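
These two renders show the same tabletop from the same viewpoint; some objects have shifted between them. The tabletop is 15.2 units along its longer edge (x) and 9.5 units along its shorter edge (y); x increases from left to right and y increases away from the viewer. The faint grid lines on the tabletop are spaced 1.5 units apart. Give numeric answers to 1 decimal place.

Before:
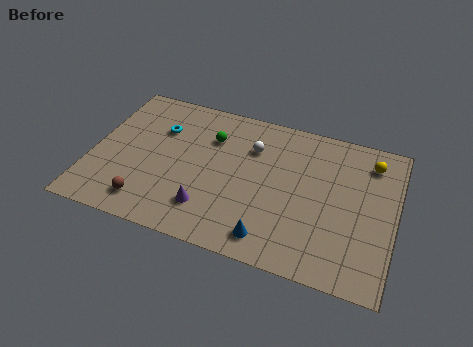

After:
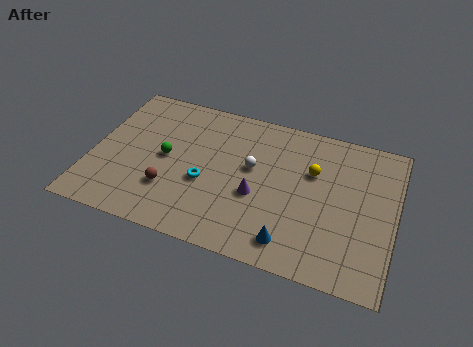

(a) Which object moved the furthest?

the cyan torus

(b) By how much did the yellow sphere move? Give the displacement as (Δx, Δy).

(-2.8, -1.5)

The yellow sphere started near (13.8, 7.7) and ended near (11.0, 6.2).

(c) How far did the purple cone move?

2.8

From (6.1, 2.2) to (8.4, 3.8), the purple cone covered √(2.3² + 1.6²) ≈ 2.8 units.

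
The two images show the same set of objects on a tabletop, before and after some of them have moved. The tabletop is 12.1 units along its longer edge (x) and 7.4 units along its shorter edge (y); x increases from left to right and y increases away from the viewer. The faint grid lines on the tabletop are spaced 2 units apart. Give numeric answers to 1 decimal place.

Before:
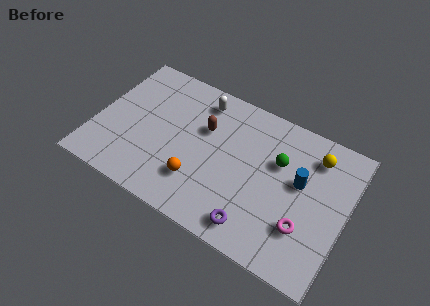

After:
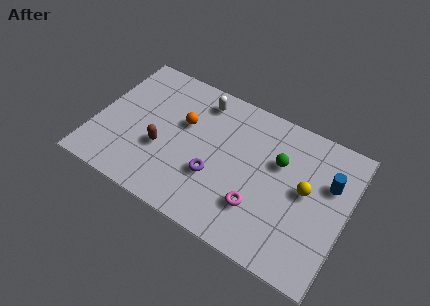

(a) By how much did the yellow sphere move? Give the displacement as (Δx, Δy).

(-0.2, -1.9)

The yellow sphere was at about (10.3, 5.9) and moved to about (10.1, 4.0).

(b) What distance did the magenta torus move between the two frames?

2.2

From (10.3, 2.2) to (8.1, 2.1), the magenta torus covered √(2.2² + 0.1²) ≈ 2.2 units.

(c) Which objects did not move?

the green sphere and the white capsule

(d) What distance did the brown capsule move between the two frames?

2.7

The brown capsule moved from about (5.1, 4.8) to (3.3, 2.8), a distance of √(1.8² + 2.0²) ≈ 2.7.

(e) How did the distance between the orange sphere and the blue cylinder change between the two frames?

+1.9

The distance was about 5.1 in the first image and 7.0 in the second, so they moved 1.9 units further apart.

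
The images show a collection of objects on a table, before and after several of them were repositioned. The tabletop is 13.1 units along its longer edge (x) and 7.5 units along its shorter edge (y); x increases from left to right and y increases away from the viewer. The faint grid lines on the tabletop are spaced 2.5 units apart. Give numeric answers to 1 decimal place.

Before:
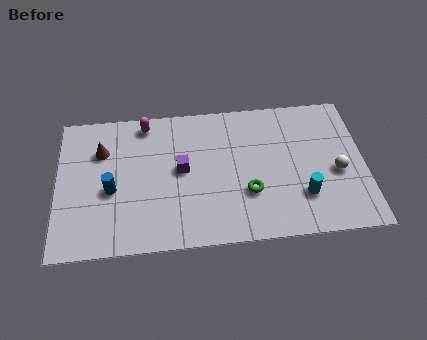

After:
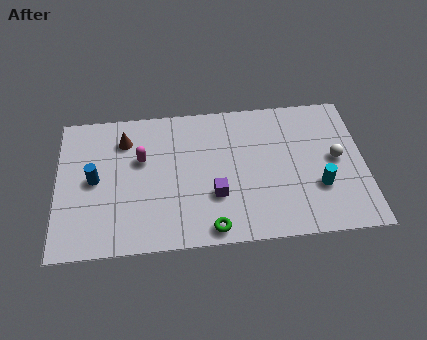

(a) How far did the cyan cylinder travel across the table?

0.8

The cyan cylinder moved from about (10.4, 2.1) to (11.1, 2.5), a distance of √(0.7² + 0.4²) ≈ 0.8.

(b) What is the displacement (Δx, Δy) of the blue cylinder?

(-0.7, 0.6)

From the two frames, the blue cylinder sits at roughly (2.3, 3.2) before and (1.6, 3.8) after.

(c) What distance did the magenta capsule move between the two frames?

1.9

The magenta capsule moved from about (3.8, 6.6) to (3.6, 4.7), a distance of √(0.2² + 1.9²) ≈ 1.9.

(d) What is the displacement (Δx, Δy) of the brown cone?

(1.0, 0.5)

From the two frames, the brown cone sits at roughly (1.9, 5.3) before and (2.9, 5.8) after.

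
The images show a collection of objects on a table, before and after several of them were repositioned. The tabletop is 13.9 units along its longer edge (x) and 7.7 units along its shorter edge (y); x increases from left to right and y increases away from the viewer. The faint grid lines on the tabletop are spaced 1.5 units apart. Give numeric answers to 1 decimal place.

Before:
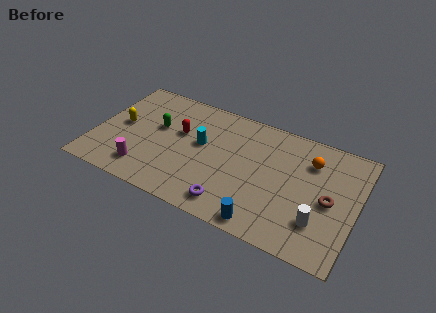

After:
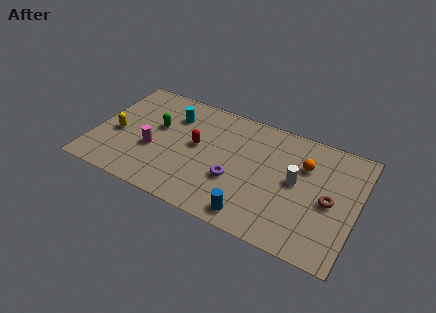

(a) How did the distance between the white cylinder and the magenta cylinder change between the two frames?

-1.6

The distance was about 9.2 in the first image and 7.6 in the second, so they moved 1.6 units closer together.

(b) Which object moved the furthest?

the white cylinder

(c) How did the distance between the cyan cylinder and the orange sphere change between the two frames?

+1.3

Before: roughly 5.8 units apart; after: 7.1. That's 1.3 units further apart.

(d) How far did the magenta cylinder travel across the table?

1.5

The magenta cylinder moved from about (2.9, 1.5) to (3.2, 3.0), a distance of √(0.3² + 1.5²) ≈ 1.5.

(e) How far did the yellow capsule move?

0.7

The yellow capsule moved from about (1.3, 4.0) to (1.2, 3.3), a distance of √(0.1² + 0.7²) ≈ 0.7.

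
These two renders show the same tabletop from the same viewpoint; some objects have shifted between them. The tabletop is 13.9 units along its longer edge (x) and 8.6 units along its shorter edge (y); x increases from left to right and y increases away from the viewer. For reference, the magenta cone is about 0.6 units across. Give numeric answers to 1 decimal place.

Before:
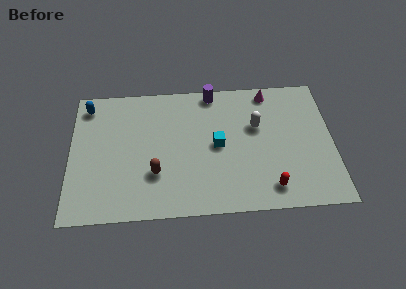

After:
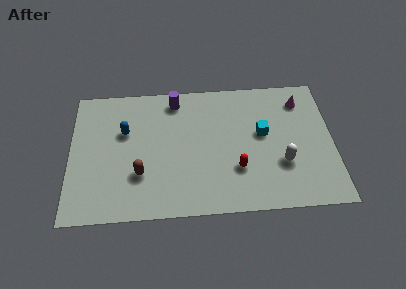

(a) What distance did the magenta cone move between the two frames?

1.8

The magenta cone was near (10.6, 7.6) before and (12.3, 6.9) after, so it travelled √(1.7² + 0.7²) ≈ 1.8 units.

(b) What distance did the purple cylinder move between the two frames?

2.0

The purple cylinder moved from about (7.6, 7.8) to (5.6, 7.4), a distance of √(2.0² + 0.4²) ≈ 2.0.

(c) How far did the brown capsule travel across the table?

0.8

The brown capsule was near (4.5, 2.7) before and (3.7, 2.7) after, so it travelled √(0.8² + 0.0²) ≈ 0.8 units.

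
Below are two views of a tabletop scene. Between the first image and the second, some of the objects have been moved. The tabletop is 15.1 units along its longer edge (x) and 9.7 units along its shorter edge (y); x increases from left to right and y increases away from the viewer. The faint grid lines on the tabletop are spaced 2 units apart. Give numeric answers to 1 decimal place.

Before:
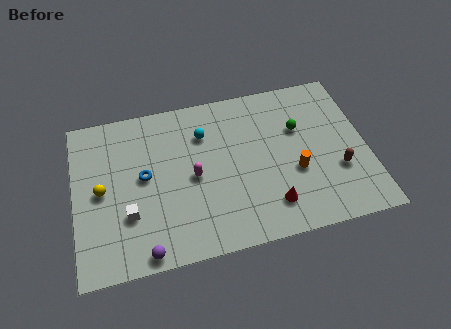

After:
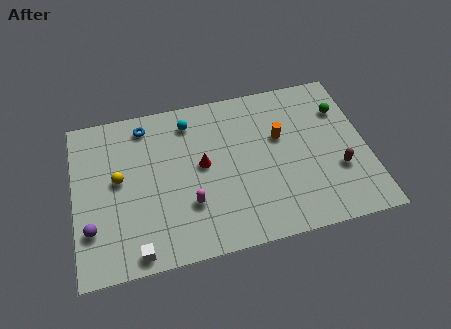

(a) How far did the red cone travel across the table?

4.6

The red cone was near (9.9, 2.0) before and (6.6, 5.2) after, so it travelled √(3.3² + 3.2²) ≈ 4.6 units.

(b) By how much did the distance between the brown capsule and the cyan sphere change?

+1.1

They were about 7.7 units apart before and 8.8 after — 1.1 units further apart.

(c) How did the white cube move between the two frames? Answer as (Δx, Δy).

(0.3, -2.2)

The white cube was at about (2.7, 3.1) and moved to about (3.0, 0.9).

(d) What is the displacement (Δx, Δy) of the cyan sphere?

(-0.7, 0.9)

The cyan sphere started near (6.8, 7.1) and ended near (6.1, 8.0).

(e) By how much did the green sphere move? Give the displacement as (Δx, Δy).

(2.3, 0.7)

The green sphere was at about (11.7, 6.3) and moved to about (14.0, 7.0).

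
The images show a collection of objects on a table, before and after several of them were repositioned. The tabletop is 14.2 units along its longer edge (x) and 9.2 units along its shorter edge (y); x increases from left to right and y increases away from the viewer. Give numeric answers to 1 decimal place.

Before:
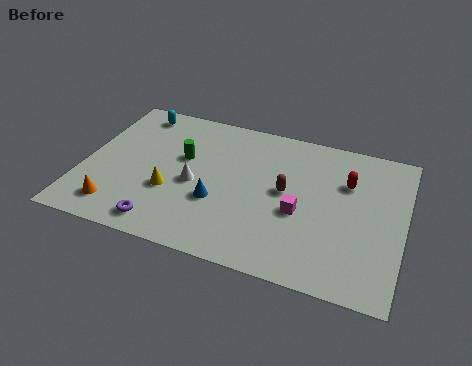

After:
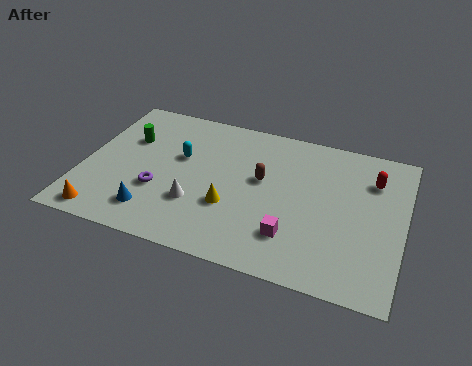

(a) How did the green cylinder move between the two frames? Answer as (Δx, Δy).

(-2.5, 0.5)

The green cylinder started near (4.3, 5.6) and ended near (1.8, 6.1).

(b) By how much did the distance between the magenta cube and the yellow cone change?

-2.8

The distance was about 5.7 in the first image and 2.9 in the second, so they moved 2.8 units closer together.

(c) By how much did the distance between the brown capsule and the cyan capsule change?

-4.0

Before: roughly 7.7 units apart; after: 3.7. That's 4.0 units closer together.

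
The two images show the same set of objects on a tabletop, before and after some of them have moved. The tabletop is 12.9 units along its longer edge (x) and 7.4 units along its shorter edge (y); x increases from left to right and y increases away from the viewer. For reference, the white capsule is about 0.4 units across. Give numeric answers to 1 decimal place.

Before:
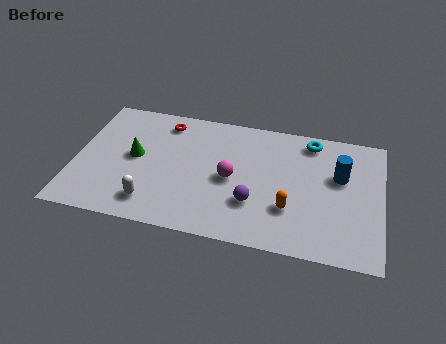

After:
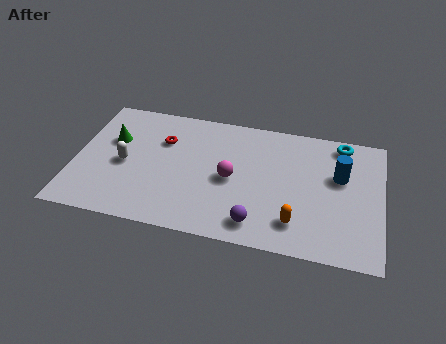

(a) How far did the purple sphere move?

1.1

The purple sphere moved from about (7.6, 2.3) to (7.8, 1.2), a distance of √(0.2² + 1.1²) ≈ 1.1.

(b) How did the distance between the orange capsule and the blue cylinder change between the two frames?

+0.4

Before: roughly 3.0 units apart; after: 3.4. That's 0.4 units further apart.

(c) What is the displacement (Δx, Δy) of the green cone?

(-1.0, 0.8)

The green cone started near (2.5, 3.9) and ended near (1.5, 4.7).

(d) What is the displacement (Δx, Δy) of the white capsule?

(-1.3, 2.0)

From the two frames, the white capsule sits at roughly (3.4, 1.4) before and (2.1, 3.4) after.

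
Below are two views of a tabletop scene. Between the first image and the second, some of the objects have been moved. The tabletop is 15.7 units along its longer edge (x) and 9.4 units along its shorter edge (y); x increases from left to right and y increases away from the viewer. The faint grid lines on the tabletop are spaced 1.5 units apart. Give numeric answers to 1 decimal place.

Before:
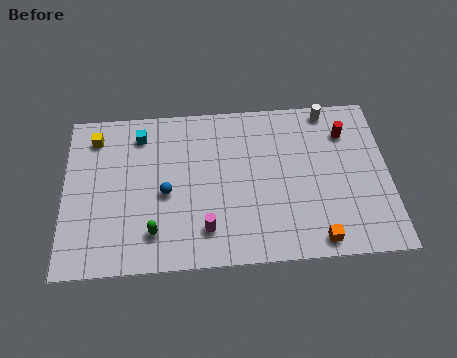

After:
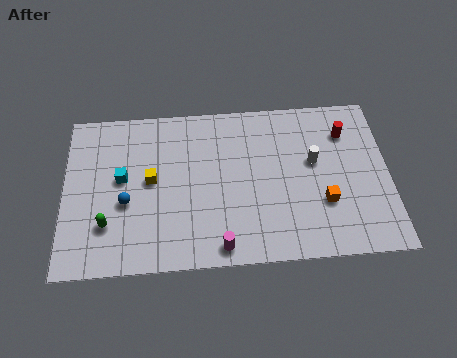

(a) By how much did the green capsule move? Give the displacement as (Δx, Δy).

(-2.2, 0.6)

From the two frames, the green capsule sits at roughly (4.3, 2.0) before and (2.1, 2.6) after.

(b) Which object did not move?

the red cylinder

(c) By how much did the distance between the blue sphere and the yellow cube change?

-3.2

They were about 4.9 units apart before and 1.7 after — 3.2 units closer together.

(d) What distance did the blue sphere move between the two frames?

1.9

From (4.9, 4.2) to (3.0, 3.8), the blue sphere covered √(1.9² + 0.4²) ≈ 1.9 units.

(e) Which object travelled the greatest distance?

the yellow cube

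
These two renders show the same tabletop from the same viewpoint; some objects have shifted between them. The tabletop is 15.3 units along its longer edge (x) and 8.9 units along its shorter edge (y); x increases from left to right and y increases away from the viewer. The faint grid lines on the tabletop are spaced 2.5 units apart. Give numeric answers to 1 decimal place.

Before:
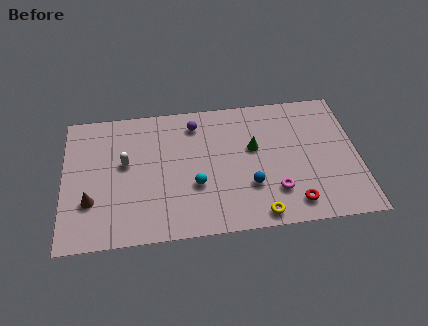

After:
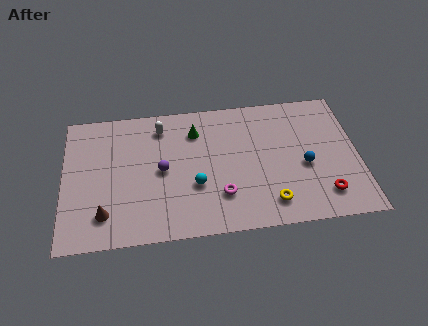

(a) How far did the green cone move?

3.4

The green cone moved from about (9.9, 5.3) to (6.9, 6.8), a distance of √(3.0² + 1.5²) ≈ 3.4.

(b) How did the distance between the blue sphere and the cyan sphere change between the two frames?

+2.9

They were about 2.8 units apart before and 5.7 after — 2.9 units further apart.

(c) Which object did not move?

the cyan sphere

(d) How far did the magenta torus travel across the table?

2.8

The magenta torus was near (10.9, 2.3) before and (8.1, 2.4) after, so it travelled √(2.8² + 0.1²) ≈ 2.8 units.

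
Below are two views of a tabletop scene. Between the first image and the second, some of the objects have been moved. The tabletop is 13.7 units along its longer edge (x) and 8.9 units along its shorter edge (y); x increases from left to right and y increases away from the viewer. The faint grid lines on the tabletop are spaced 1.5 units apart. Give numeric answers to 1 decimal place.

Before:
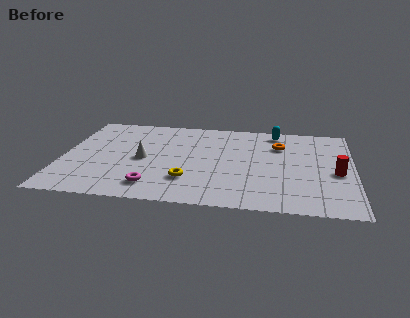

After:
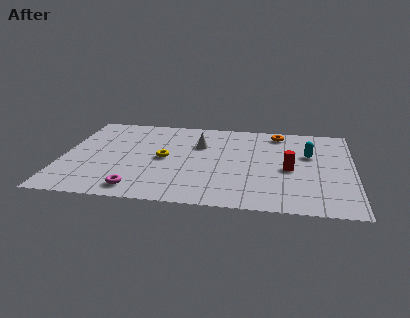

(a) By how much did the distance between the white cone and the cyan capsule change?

-2.0

The distance was about 7.2 in the first image and 5.2 in the second, so they moved 2.0 units closer together.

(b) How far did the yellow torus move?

2.3

From (6.0, 2.4) to (4.8, 4.4), the yellow torus covered √(1.2² + 2.0²) ≈ 2.3 units.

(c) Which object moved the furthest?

the white cone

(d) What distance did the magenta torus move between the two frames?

0.8

The magenta torus was near (4.4, 1.6) before and (3.7, 1.2) after, so it travelled √(0.7² + 0.4²) ≈ 0.8 units.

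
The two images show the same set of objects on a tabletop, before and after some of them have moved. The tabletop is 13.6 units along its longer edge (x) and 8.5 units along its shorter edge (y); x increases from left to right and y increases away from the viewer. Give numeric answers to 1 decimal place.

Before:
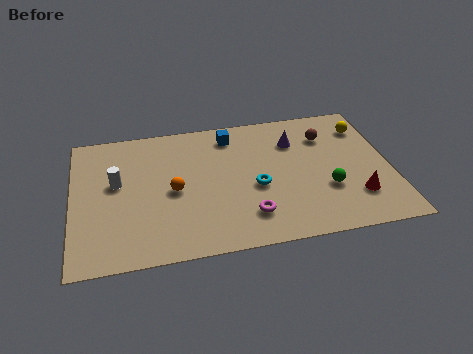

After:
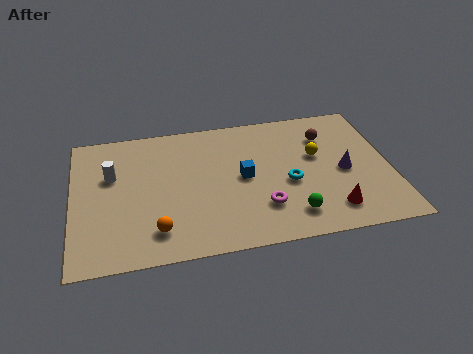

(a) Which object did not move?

the brown sphere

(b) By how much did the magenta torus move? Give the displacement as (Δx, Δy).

(0.6, 0.4)

From the two frames, the magenta torus sits at roughly (7.4, 1.9) before and (8.0, 2.3) after.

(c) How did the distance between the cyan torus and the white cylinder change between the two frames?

+1.7

They were about 6.0 units apart before and 7.7 after — 1.7 units further apart.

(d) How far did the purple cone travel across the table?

3.0

The purple cone moved from about (9.6, 6.2) to (11.6, 3.9), a distance of √(2.0² + 2.3²) ≈ 3.0.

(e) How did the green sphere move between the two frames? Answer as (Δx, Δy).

(-1.6, -1.3)

The green sphere was at about (10.8, 2.9) and moved to about (9.2, 1.6).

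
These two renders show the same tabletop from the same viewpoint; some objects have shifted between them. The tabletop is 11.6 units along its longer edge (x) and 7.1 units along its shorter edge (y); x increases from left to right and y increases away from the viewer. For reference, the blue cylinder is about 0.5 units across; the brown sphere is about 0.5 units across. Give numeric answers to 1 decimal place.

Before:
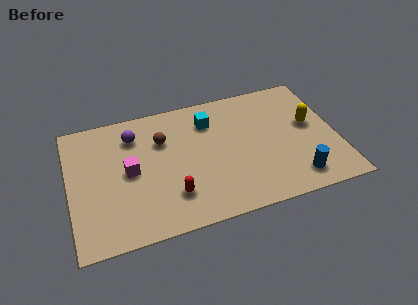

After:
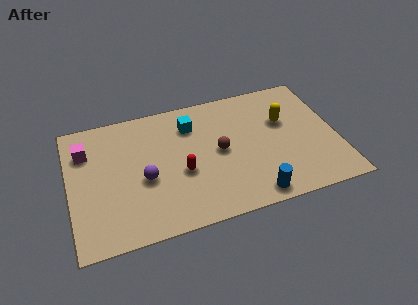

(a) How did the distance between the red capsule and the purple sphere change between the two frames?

-2.4

They were about 4.0 units apart before and 1.6 after — 2.4 units closer together.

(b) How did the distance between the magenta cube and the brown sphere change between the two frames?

+3.9

Before: roughly 2.0 units apart; after: 5.9. That's 3.9 units further apart.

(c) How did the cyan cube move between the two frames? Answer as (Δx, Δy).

(-0.8, 0.0)

The cyan cube was at about (6.2, 5.4) and moved to about (5.4, 5.4).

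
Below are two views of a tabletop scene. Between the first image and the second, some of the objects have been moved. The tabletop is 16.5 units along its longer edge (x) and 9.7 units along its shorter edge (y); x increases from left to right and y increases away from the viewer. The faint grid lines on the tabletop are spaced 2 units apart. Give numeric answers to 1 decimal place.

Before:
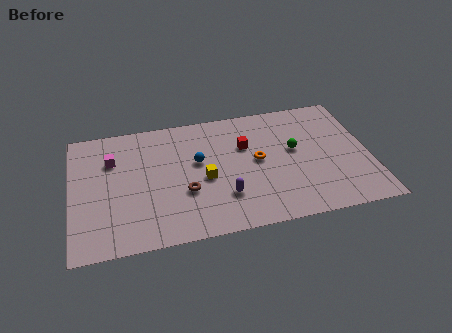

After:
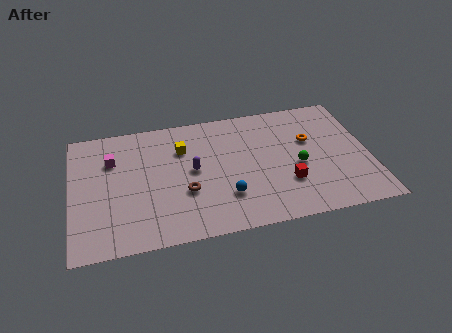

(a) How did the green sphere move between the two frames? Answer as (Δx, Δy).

(0.1, -1.3)

The green sphere was at about (12.4, 5.5) and moved to about (12.5, 4.2).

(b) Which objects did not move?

the brown torus and the magenta cube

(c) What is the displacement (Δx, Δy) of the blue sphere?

(1.4, -3.0)

From the two frames, the blue sphere sits at roughly (7.0, 5.7) before and (8.4, 2.7) after.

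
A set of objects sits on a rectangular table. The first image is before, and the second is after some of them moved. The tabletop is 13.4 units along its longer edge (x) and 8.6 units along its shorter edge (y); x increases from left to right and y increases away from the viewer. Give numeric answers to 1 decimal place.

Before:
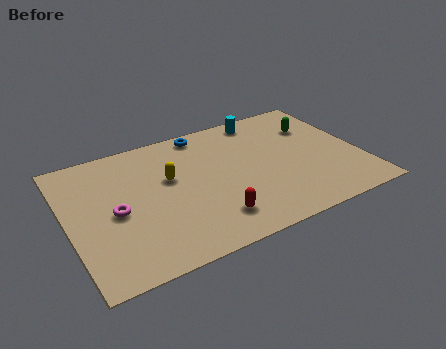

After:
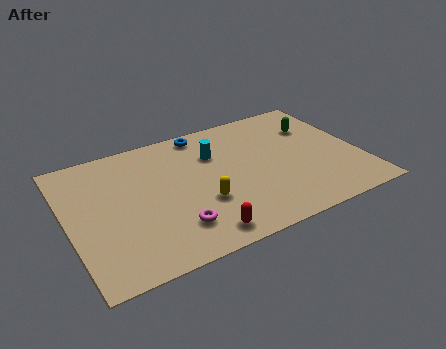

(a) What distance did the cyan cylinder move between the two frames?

3.0

The cyan cylinder moved from about (9.4, 7.6) to (6.9, 6.0), a distance of √(2.5² + 1.6²) ≈ 3.0.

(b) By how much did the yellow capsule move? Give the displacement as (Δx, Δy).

(1.2, -2.2)

The yellow capsule was at about (4.7, 5.2) and moved to about (5.9, 3.0).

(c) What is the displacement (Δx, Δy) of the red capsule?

(-0.7, -0.7)

From the two frames, the red capsule sits at roughly (6.2, 1.8) before and (5.5, 1.1) after.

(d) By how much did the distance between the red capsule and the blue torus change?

+0.8

Before: roughly 5.9 units apart; after: 6.7. That's 0.8 units further apart.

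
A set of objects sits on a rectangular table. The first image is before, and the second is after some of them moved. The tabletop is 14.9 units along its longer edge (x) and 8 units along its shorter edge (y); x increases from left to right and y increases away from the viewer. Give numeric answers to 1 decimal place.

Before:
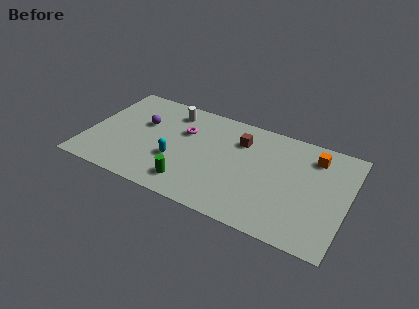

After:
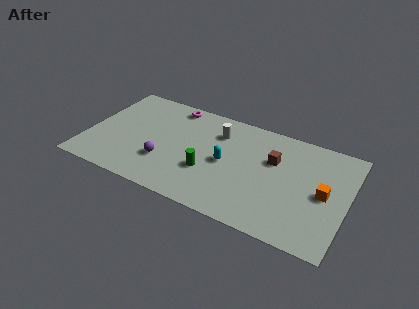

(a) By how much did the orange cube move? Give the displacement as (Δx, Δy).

(0.8, -2.5)

From the two frames, the orange cube sits at roughly (12.8, 6.4) before and (13.6, 3.9) after.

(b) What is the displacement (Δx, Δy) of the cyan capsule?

(2.8, 1.0)

The cyan capsule started near (5.2, 2.9) and ended near (8.0, 3.9).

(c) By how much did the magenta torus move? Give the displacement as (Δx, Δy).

(-0.9, 1.8)

The magenta torus was at about (5.4, 5.3) and moved to about (4.5, 7.1).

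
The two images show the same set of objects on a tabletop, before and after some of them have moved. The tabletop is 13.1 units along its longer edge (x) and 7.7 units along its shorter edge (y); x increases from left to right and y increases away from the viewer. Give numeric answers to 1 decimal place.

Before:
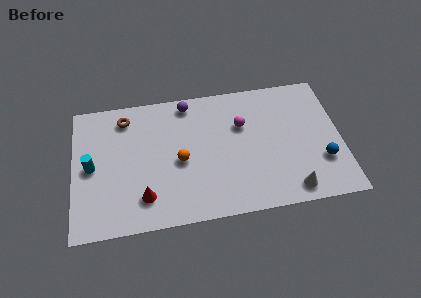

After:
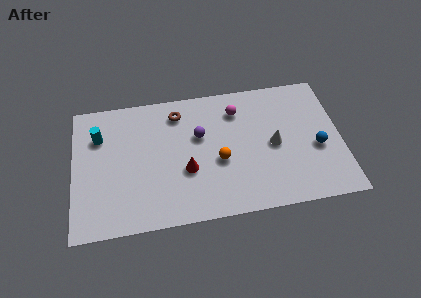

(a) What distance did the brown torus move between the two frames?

2.6

The brown torus was near (2.6, 6.4) before and (5.2, 6.3) after, so it travelled √(2.6² + 0.1²) ≈ 2.6 units.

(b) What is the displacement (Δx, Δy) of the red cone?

(2.1, 1.2)

The red cone was at about (3.4, 1.7) and moved to about (5.5, 2.9).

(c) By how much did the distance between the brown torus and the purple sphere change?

-1.3

Before: roughly 3.1 units apart; after: 1.8. That's 1.3 units closer together.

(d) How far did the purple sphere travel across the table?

2.1

The purple sphere was near (5.7, 6.8) before and (6.2, 4.8) after, so it travelled √(0.5² + 2.0²) ≈ 2.1 units.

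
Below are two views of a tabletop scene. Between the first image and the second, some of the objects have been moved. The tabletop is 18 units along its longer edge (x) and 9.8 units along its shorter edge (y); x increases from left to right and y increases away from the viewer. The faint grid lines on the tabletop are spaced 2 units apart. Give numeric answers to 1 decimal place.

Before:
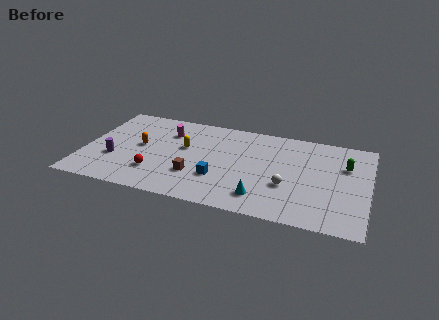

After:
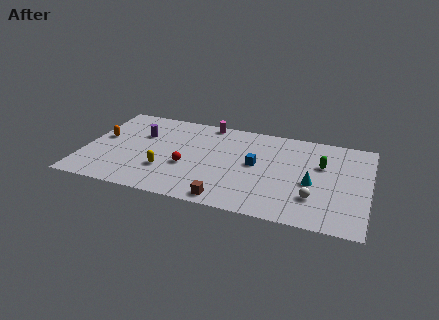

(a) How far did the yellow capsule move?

3.0

The yellow capsule moved from about (6.3, 5.8) to (5.3, 3.0), a distance of √(1.0² + 2.8²) ≈ 3.0.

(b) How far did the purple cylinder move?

3.4

From (2.0, 3.4) to (3.4, 6.5), the purple cylinder covered √(1.4² + 3.1²) ≈ 3.4 units.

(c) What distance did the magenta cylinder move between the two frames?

3.0

The magenta cylinder was near (5.1, 7.2) before and (7.5, 9.0) after, so it travelled √(2.4² + 1.8²) ≈ 3.0 units.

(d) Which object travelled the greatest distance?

the cyan cone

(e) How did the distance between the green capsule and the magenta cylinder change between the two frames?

-3.4

Before: roughly 11.4 units apart; after: 8.0. That's 3.4 units closer together.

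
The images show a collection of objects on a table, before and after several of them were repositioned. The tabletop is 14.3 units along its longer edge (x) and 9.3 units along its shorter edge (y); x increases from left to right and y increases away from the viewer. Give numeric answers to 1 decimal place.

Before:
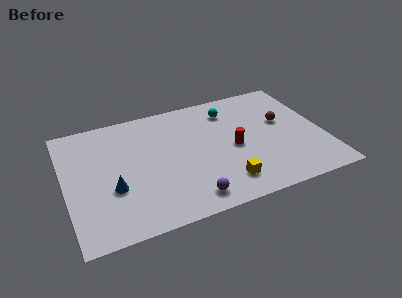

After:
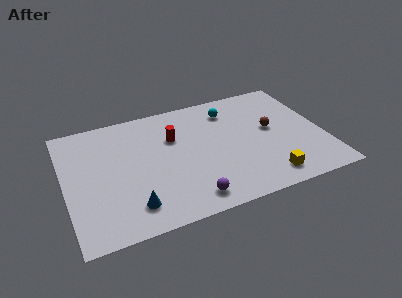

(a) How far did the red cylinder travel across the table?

3.7

From (9.3, 4.3) to (6.1, 6.2), the red cylinder covered √(3.2² + 1.9²) ≈ 3.7 units.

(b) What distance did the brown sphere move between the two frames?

0.8

The brown sphere moved from about (12.2, 5.5) to (11.5, 5.1), a distance of √(0.7² + 0.4²) ≈ 0.8.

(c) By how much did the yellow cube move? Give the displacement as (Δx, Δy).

(2.3, -0.4)

The yellow cube was at about (8.5, 1.8) and moved to about (10.8, 1.4).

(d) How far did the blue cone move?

1.8

From (2.5, 3.4) to (3.4, 1.8), the blue cone covered √(0.9² + 1.6²) ≈ 1.8 units.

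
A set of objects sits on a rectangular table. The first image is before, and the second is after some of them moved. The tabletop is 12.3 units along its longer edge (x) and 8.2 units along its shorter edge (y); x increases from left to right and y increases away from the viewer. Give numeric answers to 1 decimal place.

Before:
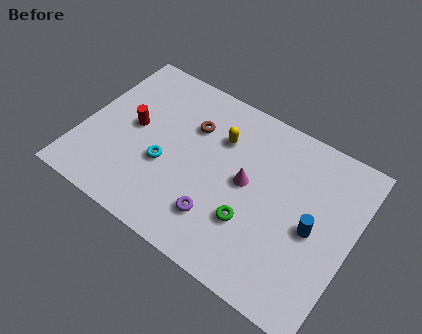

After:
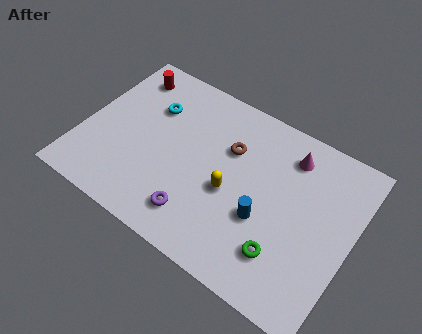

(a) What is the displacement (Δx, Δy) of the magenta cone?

(1.6, 2.3)

The magenta cone started near (7.5, 4.3) and ended near (9.1, 6.6).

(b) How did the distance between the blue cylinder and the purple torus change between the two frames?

-1.2

They were about 4.4 units apart before and 3.2 after — 1.2 units closer together.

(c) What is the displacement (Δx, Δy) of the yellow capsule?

(0.9, -2.3)

The yellow capsule was at about (6.0, 5.8) and moved to about (6.9, 3.5).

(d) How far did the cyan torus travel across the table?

2.7

The cyan torus was near (3.9, 3.2) before and (2.8, 5.7) after, so it travelled √(1.1² + 2.5²) ≈ 2.7 units.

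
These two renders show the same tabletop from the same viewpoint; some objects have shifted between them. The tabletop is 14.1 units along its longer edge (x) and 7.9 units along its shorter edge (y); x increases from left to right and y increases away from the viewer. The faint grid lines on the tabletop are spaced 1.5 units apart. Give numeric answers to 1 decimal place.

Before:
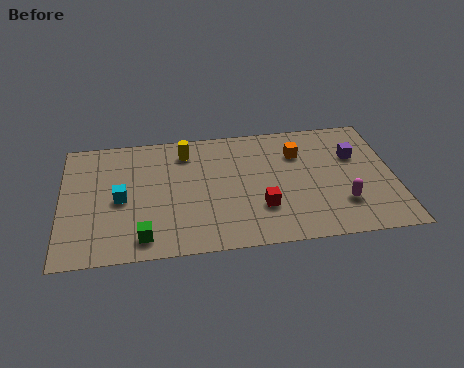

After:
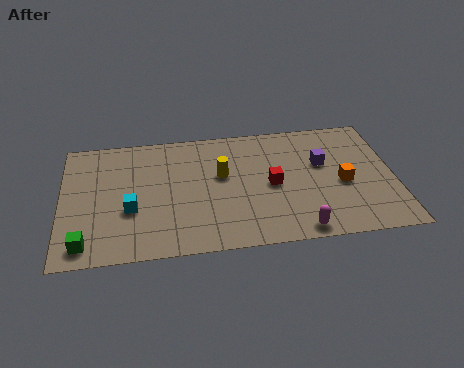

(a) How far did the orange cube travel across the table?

2.8

The orange cube was near (10.1, 5.7) before and (11.9, 3.5) after, so it travelled √(1.8² + 2.2²) ≈ 2.8 units.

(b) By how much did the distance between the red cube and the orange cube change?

-0.7

The distance was about 3.7 in the first image and 3.0 in the second, so they moved 0.7 units closer together.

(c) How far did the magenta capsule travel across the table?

2.4

The magenta capsule moved from about (11.8, 2.2) to (9.9, 0.8), a distance of √(1.9² + 1.4²) ≈ 2.4.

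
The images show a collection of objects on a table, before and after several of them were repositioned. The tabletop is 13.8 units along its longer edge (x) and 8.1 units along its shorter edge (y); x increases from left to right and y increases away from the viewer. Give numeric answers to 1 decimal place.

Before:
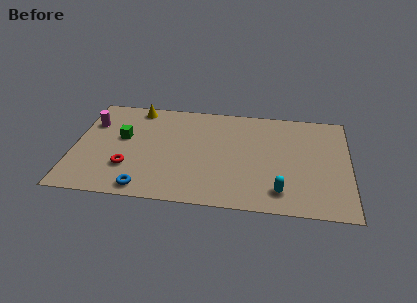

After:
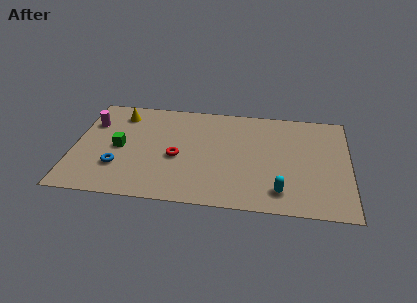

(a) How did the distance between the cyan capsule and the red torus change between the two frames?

-2.1

Before: roughly 7.7 units apart; after: 5.6. That's 2.1 units closer together.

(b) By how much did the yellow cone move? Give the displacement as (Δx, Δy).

(-0.8, -0.6)

The yellow cone was at about (3.0, 7.2) and moved to about (2.2, 6.6).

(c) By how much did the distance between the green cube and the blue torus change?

-2.5

They were about 4.0 units apart before and 1.5 after — 2.5 units closer together.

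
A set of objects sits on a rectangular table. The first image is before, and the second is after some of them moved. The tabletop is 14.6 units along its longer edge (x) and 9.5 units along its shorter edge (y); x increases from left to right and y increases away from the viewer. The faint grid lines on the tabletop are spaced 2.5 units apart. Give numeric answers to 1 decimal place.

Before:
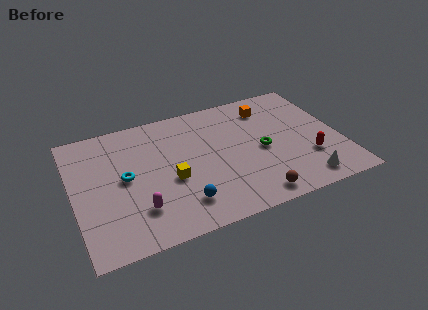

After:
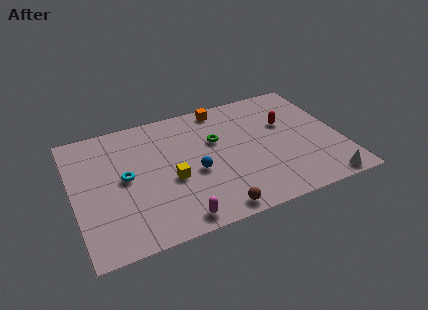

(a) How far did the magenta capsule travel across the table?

2.4

The magenta capsule moved from about (3.3, 2.4) to (5.2, 1.0), a distance of √(1.9² + 1.4²) ≈ 2.4.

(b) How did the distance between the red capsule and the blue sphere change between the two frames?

-1.5

They were about 7.2 units apart before and 5.7 after — 1.5 units closer together.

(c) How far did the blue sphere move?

2.2

The blue sphere was near (5.6, 2.0) before and (6.5, 4.0) after, so it travelled √(0.9² + 2.0²) ≈ 2.2 units.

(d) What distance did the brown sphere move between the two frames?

2.2

The brown sphere was near (9.4, 1.1) before and (7.2, 0.9) after, so it travelled √(2.2² + 0.2²) ≈ 2.2 units.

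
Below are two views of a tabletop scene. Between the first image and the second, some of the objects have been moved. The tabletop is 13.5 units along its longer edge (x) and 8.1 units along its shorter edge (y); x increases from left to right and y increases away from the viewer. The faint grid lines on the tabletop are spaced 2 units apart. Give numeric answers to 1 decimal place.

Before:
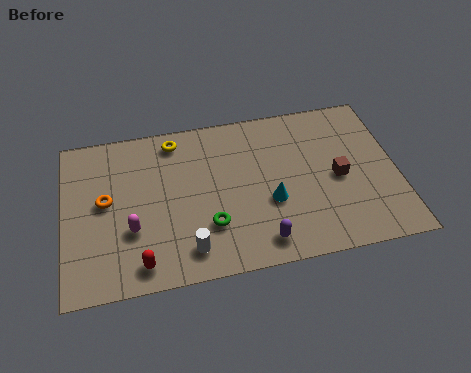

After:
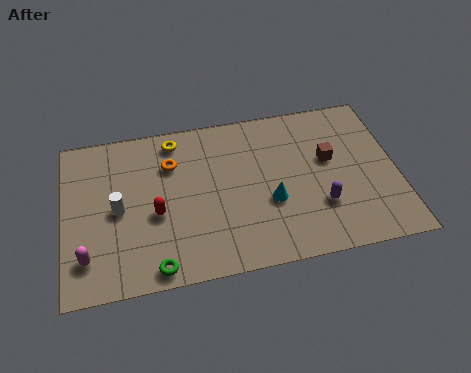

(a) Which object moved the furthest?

the white cylinder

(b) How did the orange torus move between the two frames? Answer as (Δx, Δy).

(2.7, 1.4)

The orange torus was at about (1.7, 4.4) and moved to about (4.4, 5.8).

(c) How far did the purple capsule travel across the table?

2.8

The purple capsule was near (7.8, 1.2) before and (10.3, 2.5) after, so it travelled √(2.5² + 1.3²) ≈ 2.8 units.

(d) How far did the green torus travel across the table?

2.7

From (5.8, 2.4) to (3.6, 0.8), the green torus covered √(2.2² + 1.6²) ≈ 2.7 units.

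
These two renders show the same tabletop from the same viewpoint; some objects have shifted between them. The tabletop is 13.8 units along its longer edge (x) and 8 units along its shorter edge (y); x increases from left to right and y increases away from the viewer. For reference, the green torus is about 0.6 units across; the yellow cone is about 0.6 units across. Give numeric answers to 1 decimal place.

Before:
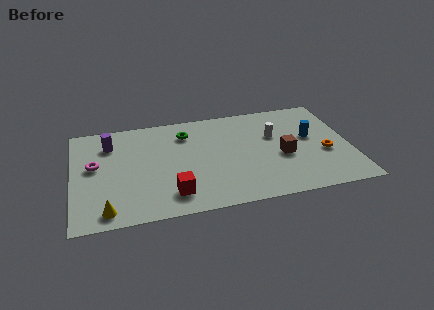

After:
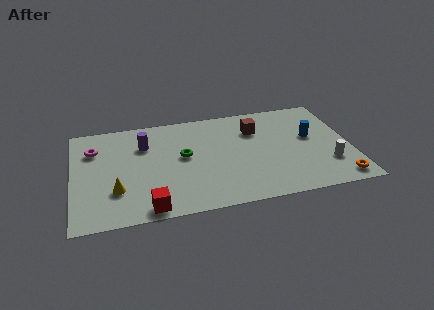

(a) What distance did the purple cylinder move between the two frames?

1.7

The purple cylinder moved from about (1.9, 6.1) to (3.6, 5.7), a distance of √(1.7² + 0.4²) ≈ 1.7.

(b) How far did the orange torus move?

2.3

From (12.5, 3.2) to (13.0, 1.0), the orange torus covered √(0.5² + 2.2²) ≈ 2.3 units.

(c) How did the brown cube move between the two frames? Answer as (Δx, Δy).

(-1.2, 2.4)

From the two frames, the brown cube sits at roughly (10.4, 3.4) before and (9.2, 5.8) after.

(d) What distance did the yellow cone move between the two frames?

1.5

The yellow cone was near (1.6, 1.0) before and (2.1, 2.4) after, so it travelled √(0.5² + 1.4²) ≈ 1.5 units.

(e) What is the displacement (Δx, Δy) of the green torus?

(-0.2, -1.8)

From the two frames, the green torus sits at roughly (5.7, 6.2) before and (5.5, 4.4) after.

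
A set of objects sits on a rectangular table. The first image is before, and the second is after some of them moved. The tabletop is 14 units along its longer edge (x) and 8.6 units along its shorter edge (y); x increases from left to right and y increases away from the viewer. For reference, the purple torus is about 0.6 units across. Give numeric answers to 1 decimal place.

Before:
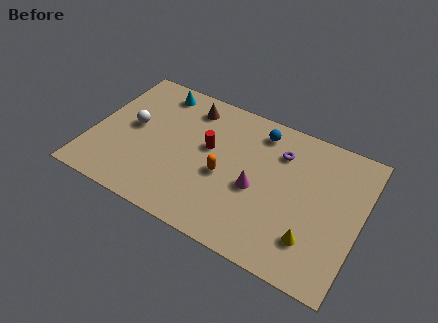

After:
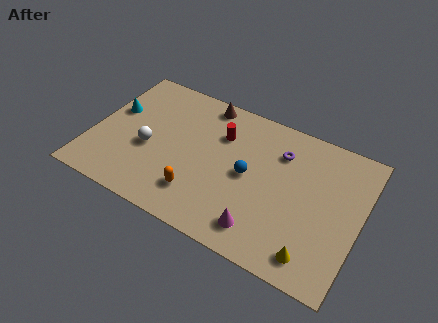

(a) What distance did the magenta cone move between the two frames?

2.3

The magenta cone was near (8.7, 3.7) before and (9.3, 1.5) after, so it travelled √(0.6² + 2.2²) ≈ 2.3 units.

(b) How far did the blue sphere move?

2.9

The blue sphere moved from about (8.4, 7.2) to (8.2, 4.3), a distance of √(0.2² + 2.9²) ≈ 2.9.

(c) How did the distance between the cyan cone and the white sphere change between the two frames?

-0.3

The distance was about 2.9 in the first image and 2.6 in the second, so they moved 0.3 units closer together.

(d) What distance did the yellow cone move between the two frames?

0.8

The yellow cone was near (11.8, 2.1) before and (12.0, 1.3) after, so it travelled √(0.2² + 0.8²) ≈ 0.8 units.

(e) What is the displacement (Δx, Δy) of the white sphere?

(1.0, -1.0)

The white sphere started near (2.0, 4.6) and ended near (3.0, 3.6).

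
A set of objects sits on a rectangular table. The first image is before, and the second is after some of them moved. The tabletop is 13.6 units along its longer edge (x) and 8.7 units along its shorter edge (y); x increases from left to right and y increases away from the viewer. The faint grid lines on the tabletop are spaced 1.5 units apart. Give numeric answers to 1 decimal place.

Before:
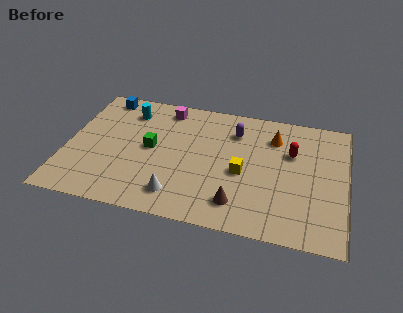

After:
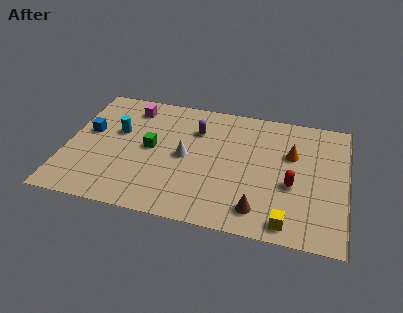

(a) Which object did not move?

the green cube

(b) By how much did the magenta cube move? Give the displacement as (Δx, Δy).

(-1.7, -0.3)

The magenta cube was at about (4.6, 7.5) and moved to about (2.9, 7.2).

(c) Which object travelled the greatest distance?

the yellow cube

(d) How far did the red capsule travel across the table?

2.2

The red capsule was near (10.9, 5.7) before and (11.0, 3.5) after, so it travelled √(0.1² + 2.2²) ≈ 2.2 units.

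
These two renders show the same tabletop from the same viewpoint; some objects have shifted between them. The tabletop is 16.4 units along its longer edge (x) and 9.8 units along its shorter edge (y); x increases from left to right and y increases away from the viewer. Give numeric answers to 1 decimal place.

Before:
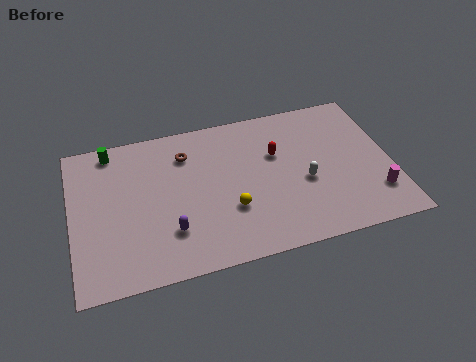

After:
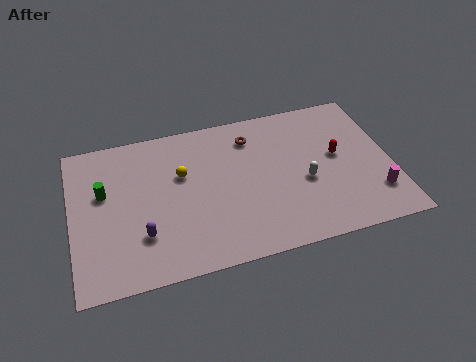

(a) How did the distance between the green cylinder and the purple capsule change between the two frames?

-2.9

The distance was about 6.6 in the first image and 3.7 in the second, so they moved 2.9 units closer together.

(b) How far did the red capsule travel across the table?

3.2

The red capsule was near (10.6, 6.3) before and (13.7, 5.4) after, so it travelled √(3.1² + 0.9²) ≈ 3.2 units.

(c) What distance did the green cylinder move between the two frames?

2.7

The green cylinder was near (2.2, 8.7) before and (1.7, 6.0) after, so it travelled √(0.5² + 2.7²) ≈ 2.7 units.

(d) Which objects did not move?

the white capsule and the magenta cylinder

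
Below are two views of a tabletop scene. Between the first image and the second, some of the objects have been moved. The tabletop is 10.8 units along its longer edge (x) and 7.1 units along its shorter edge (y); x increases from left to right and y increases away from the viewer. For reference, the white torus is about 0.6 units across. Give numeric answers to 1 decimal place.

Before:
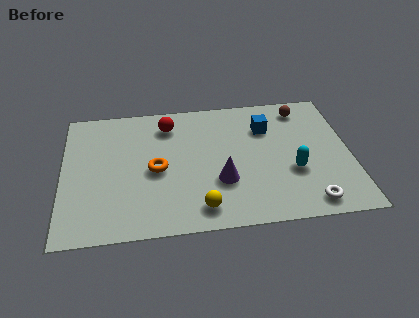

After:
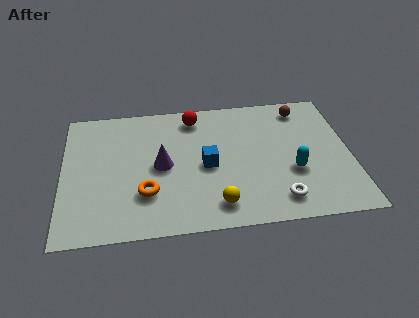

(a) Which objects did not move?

the brown sphere and the cyan capsule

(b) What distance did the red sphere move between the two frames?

1.0

The red sphere moved from about (4.0, 5.7) to (5.0, 6.0), a distance of √(1.0² + 0.3²) ≈ 1.0.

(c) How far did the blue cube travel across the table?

2.9

The blue cube was near (7.7, 5.1) before and (5.4, 3.3) after, so it travelled √(2.3² + 1.8²) ≈ 2.9 units.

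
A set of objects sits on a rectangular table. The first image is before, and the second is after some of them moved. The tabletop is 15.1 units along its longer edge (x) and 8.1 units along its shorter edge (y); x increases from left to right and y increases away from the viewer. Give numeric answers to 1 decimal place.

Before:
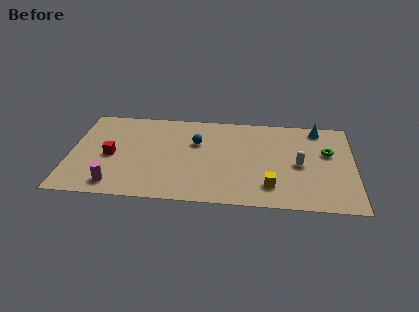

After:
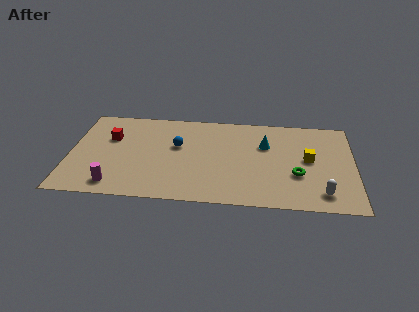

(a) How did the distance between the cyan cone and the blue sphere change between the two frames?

-2.0

They were about 6.7 units apart before and 4.7 after — 2.0 units closer together.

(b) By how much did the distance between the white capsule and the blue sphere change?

+2.8

They were about 5.7 units apart before and 8.5 after — 2.8 units further apart.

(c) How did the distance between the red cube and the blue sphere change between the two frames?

-1.2

Before: roughly 4.8 units apart; after: 3.6. That's 1.2 units closer together.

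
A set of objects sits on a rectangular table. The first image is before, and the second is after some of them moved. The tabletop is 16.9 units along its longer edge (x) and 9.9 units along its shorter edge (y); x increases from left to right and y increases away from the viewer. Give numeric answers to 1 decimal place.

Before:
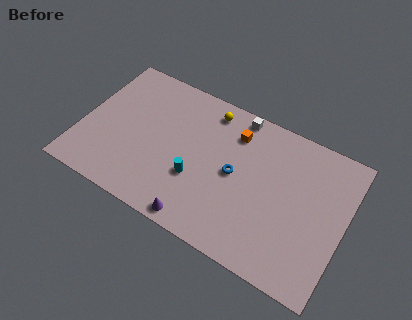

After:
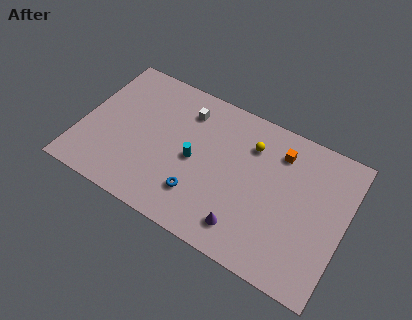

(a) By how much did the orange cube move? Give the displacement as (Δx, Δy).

(2.9, 0.1)

The orange cube was at about (9.5, 7.7) and moved to about (12.4, 7.8).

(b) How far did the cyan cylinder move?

1.2

The cyan cylinder moved from about (7.6, 3.5) to (7.3, 4.7), a distance of √(0.3² + 1.2²) ≈ 1.2.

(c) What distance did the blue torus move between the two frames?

3.2

The blue torus was near (9.9, 5.0) before and (7.9, 2.5) after, so it travelled √(2.0² + 2.5²) ≈ 3.2 units.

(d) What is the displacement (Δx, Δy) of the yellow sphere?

(2.9, -1.1)

From the two frames, the yellow sphere sits at roughly (7.7, 8.5) before and (10.6, 7.4) after.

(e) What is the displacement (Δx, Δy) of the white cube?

(-3.2, -1.2)

The white cube was at about (9.5, 9.0) and moved to about (6.3, 7.8).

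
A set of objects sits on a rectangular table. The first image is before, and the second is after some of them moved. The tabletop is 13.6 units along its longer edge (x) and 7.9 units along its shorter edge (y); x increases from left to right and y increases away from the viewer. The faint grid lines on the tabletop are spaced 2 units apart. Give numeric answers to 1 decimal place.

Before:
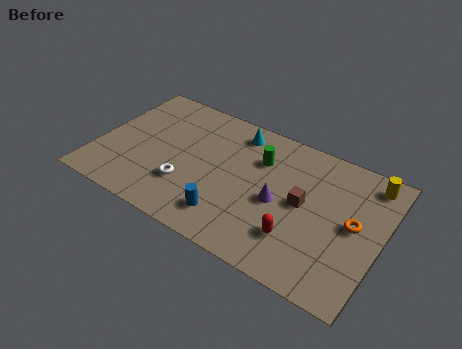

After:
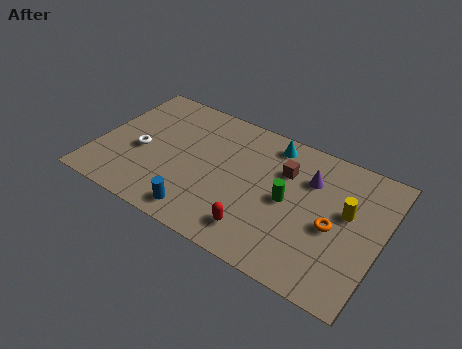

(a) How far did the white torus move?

2.6

The white torus moved from about (4.5, 2.4) to (2.1, 3.4), a distance of √(2.4² + 1.0²) ≈ 2.6.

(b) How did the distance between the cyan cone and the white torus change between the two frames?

+2.1

They were about 4.7 units apart before and 6.8 after — 2.1 units further apart.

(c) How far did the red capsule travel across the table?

1.9

The red capsule moved from about (9.9, 2.1) to (8.1, 1.5), a distance of √(1.8² + 0.6²) ≈ 1.9.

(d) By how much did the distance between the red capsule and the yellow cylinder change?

-0.6

The distance was about 5.5 in the first image and 4.9 in the second, so they moved 0.6 units closer together.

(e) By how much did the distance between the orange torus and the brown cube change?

+0.9

Before: roughly 2.4 units apart; after: 3.3. That's 0.9 units further apart.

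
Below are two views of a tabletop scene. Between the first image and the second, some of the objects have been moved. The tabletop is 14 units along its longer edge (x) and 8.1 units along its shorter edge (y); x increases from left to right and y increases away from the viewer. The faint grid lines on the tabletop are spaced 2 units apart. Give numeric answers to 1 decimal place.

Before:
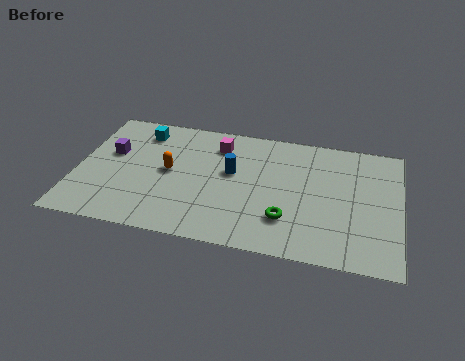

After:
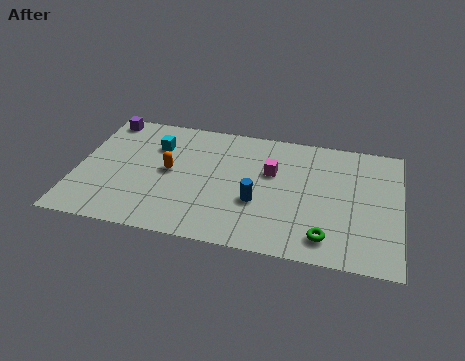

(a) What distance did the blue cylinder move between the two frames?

2.1

The blue cylinder was near (6.7, 4.7) before and (7.9, 3.0) after, so it travelled √(1.2² + 1.7²) ≈ 2.1 units.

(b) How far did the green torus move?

1.9

From (9.2, 2.2) to (10.9, 1.4), the green torus covered √(1.7² + 0.8²) ≈ 1.9 units.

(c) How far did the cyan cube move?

1.1

The cyan cube moved from about (2.6, 6.6) to (3.3, 5.8), a distance of √(0.7² + 0.8²) ≈ 1.1.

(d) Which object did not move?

the orange capsule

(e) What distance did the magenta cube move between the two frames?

2.7

From (6.0, 6.4) to (8.4, 5.1), the magenta cube covered √(2.4² + 1.3²) ≈ 2.7 units.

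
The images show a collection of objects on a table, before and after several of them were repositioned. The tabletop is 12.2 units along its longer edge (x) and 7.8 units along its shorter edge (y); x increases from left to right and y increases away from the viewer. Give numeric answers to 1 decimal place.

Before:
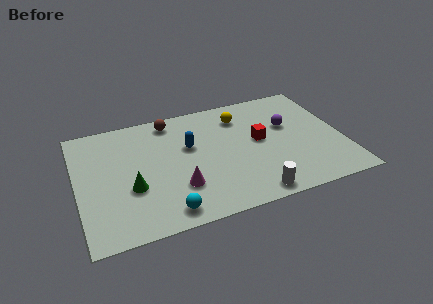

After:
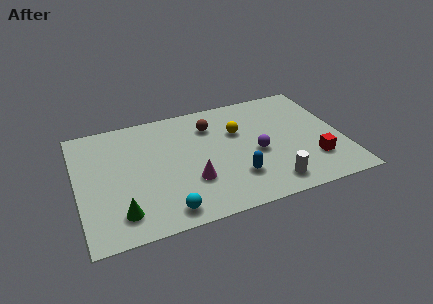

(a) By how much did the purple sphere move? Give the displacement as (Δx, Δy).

(-1.6, -1.4)

The purple sphere was at about (9.8, 4.8) and moved to about (8.2, 3.4).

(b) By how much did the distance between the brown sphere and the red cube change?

+1.1

Before: roughly 4.7 units apart; after: 5.8. That's 1.1 units further apart.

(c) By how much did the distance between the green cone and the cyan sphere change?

-0.3

The distance was about 2.4 in the first image and 2.1 in the second, so they moved 0.3 units closer together.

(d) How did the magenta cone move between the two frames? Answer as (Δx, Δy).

(0.6, 0.2)

The magenta cone started near (4.5, 2.3) and ended near (5.1, 2.5).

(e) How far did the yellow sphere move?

1.0

The yellow sphere moved from about (7.7, 6.1) to (7.5, 5.1), a distance of √(0.2² + 1.0²) ≈ 1.0.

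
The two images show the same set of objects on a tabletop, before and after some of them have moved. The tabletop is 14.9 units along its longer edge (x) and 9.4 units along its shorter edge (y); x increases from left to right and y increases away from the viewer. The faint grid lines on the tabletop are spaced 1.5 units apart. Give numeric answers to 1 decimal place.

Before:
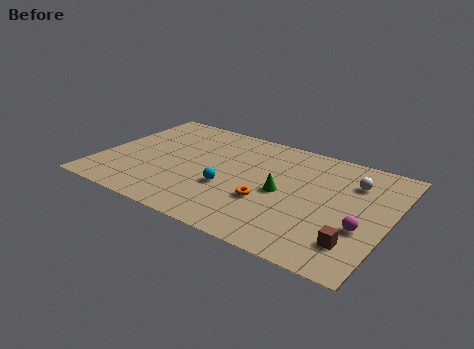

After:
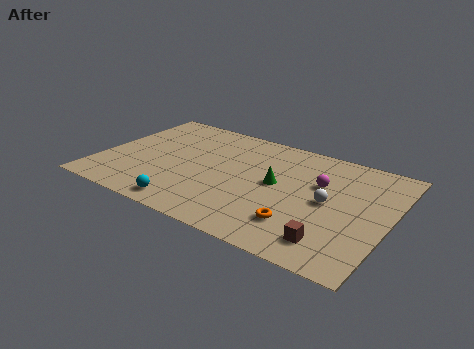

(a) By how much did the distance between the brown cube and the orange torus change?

-3.0

They were about 4.8 units apart before and 1.8 after — 3.0 units closer together.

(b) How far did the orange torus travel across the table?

2.1

The orange torus was near (8.9, 3.3) before and (10.7, 2.3) after, so it travelled √(1.8² + 1.0²) ≈ 2.1 units.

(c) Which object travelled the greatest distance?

the magenta sphere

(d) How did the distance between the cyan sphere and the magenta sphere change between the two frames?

+0.9

The distance was about 6.9 in the first image and 7.8 in the second, so they moved 0.9 units further apart.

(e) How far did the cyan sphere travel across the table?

2.9

From (6.8, 3.5) to (5.1, 1.1), the cyan sphere covered √(1.7² + 2.4²) ≈ 2.9 units.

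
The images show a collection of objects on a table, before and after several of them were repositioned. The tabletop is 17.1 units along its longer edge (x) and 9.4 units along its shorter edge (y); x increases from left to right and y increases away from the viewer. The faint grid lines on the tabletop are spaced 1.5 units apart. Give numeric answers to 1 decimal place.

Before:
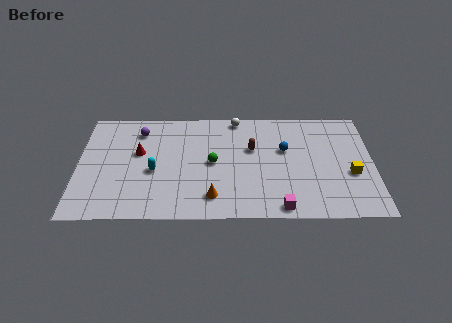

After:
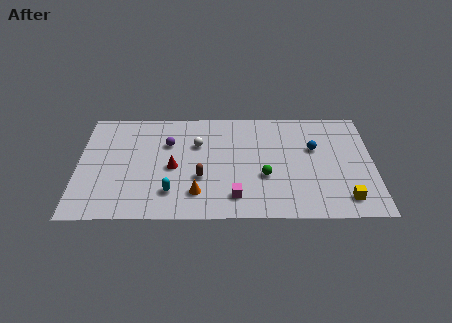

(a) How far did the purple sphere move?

2.0

From (3.5, 7.5) to (5.2, 6.4), the purple sphere covered √(1.7² + 1.1²) ≈ 2.0 units.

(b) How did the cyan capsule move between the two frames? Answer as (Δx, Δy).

(1.0, -1.8)

From the two frames, the cyan capsule sits at roughly (4.4, 4.0) before and (5.4, 2.2) after.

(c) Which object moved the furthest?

the brown capsule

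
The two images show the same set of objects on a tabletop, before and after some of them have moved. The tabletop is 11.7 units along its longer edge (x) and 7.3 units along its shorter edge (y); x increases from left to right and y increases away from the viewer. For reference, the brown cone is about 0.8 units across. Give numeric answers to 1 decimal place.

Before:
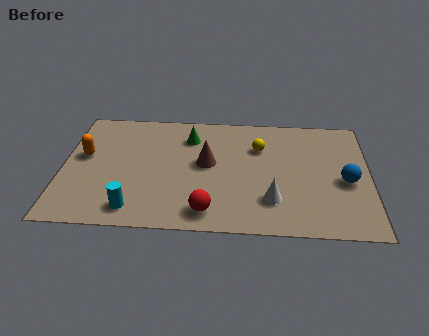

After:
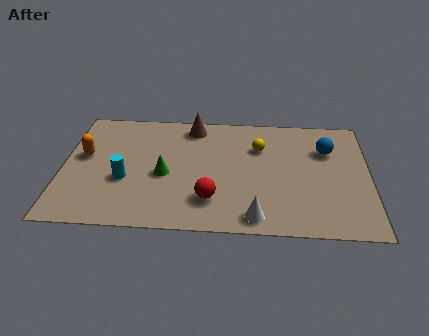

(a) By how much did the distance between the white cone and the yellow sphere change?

+1.0

They were about 3.2 units apart before and 4.2 after — 1.0 units further apart.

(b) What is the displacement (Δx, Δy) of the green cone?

(-0.9, -2.4)

The green cone started near (4.8, 5.6) and ended near (3.9, 3.2).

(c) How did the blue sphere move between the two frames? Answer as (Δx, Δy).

(-0.7, 1.9)

From the two frames, the blue sphere sits at roughly (10.8, 3.2) before and (10.1, 5.1) after.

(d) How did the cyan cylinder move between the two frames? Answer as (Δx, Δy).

(-0.4, 1.7)

The cyan cylinder started near (2.8, 1.1) and ended near (2.4, 2.8).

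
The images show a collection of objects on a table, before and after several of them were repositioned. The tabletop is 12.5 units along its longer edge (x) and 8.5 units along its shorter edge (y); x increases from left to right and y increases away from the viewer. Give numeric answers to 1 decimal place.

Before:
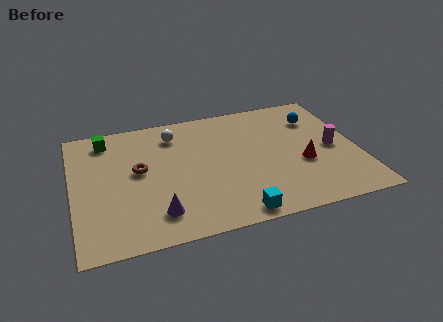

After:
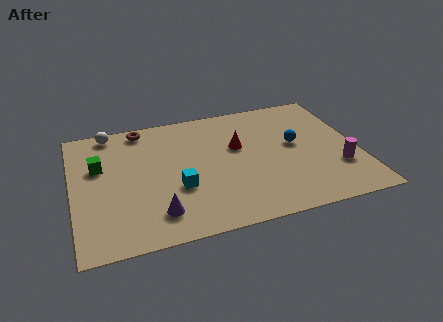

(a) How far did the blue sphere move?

1.9

The blue sphere was near (10.9, 6.3) before and (9.8, 4.7) after, so it travelled √(1.1² + 1.6²) ≈ 1.9 units.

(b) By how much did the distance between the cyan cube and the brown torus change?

-0.8

They were about 5.5 units apart before and 4.7 after — 0.8 units closer together.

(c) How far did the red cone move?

3.3

From (10.0, 3.3) to (7.3, 5.2), the red cone covered √(2.7² + 1.9²) ≈ 3.3 units.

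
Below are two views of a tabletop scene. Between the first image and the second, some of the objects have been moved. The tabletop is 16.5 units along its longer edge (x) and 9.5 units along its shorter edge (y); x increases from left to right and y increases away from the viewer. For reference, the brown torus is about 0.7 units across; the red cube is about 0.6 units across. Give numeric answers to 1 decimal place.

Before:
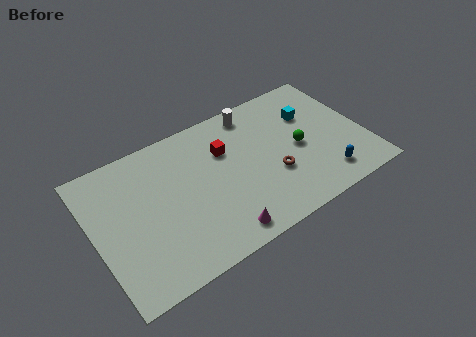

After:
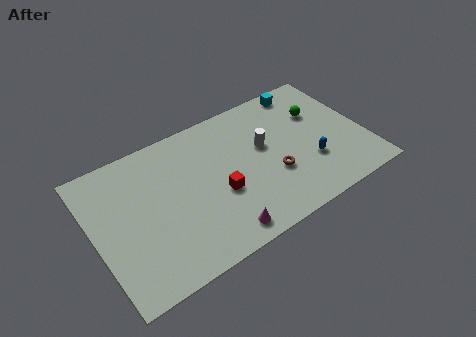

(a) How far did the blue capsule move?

1.5

From (13.6, 1.7) to (13.0, 3.1), the blue capsule covered √(0.6² + 1.4²) ≈ 1.5 units.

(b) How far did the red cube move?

2.8

The red cube was near (8.2, 6.5) before and (7.4, 3.8) after, so it travelled √(0.8² + 2.7²) ≈ 2.8 units.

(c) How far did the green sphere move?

2.5

The green sphere was near (12.5, 4.5) before and (14.1, 6.4) after, so it travelled √(1.6² + 1.9²) ≈ 2.5 units.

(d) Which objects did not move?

the brown torus and the magenta cone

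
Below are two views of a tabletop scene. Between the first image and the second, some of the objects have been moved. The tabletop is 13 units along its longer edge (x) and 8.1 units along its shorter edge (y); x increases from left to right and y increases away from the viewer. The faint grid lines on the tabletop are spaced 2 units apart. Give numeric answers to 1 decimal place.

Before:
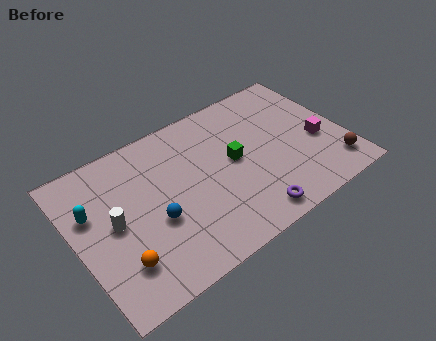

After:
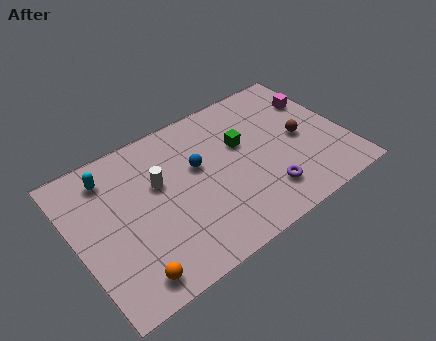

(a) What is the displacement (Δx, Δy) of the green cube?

(0.5, 0.7)

The green cube started near (7.7, 4.3) and ended near (8.2, 5.0).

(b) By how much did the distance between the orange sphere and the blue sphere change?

+3.3

Before: roughly 2.2 units apart; after: 5.5. That's 3.3 units further apart.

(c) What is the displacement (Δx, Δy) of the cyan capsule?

(1.1, 1.4)

The cyan capsule started near (0.9, 5.2) and ended near (2.0, 6.6).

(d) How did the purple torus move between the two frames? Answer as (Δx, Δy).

(0.9, 0.8)

The purple torus started near (7.8, 1.0) and ended near (8.7, 1.8).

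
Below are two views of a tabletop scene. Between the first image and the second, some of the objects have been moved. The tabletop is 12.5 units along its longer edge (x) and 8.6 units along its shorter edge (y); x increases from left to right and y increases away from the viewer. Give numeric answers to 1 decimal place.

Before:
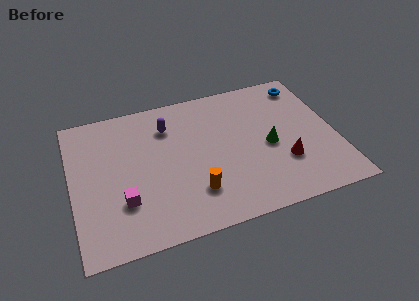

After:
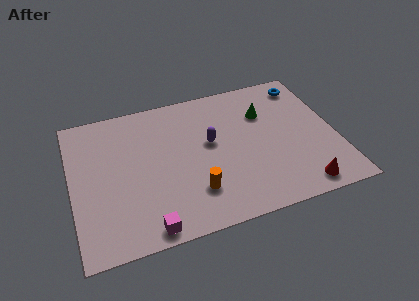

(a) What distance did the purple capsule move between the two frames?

2.5

From (4.7, 6.5) to (6.6, 4.9), the purple capsule covered √(1.9² + 1.6²) ≈ 2.5 units.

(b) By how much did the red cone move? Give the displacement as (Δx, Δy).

(0.6, -1.7)

The red cone was at about (9.9, 2.7) and moved to about (10.5, 1.0).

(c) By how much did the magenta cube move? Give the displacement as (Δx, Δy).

(1.0, -1.8)

From the two frames, the magenta cube sits at roughly (2.3, 2.6) before and (3.3, 0.8) after.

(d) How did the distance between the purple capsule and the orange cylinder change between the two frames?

-1.5

They were about 4.4 units apart before and 2.9 after — 1.5 units closer together.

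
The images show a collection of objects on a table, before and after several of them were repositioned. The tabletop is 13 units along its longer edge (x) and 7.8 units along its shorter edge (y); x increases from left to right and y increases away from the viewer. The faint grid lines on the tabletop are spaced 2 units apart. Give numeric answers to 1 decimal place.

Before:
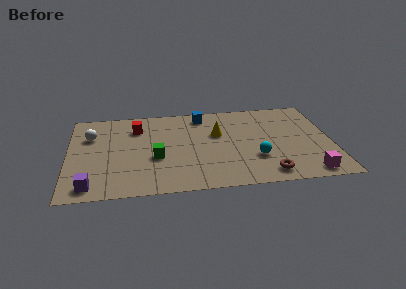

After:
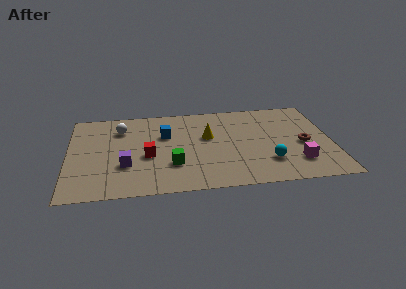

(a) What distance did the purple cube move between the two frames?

2.3

The purple cube moved from about (1.1, 1.0) to (2.8, 2.6), a distance of √(1.7² + 1.6²) ≈ 2.3.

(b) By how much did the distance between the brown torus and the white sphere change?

-0.3

The distance was about 9.6 in the first image and 9.3 in the second, so they moved 0.3 units closer together.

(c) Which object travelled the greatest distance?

the brown torus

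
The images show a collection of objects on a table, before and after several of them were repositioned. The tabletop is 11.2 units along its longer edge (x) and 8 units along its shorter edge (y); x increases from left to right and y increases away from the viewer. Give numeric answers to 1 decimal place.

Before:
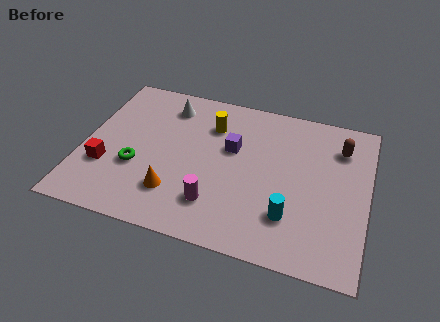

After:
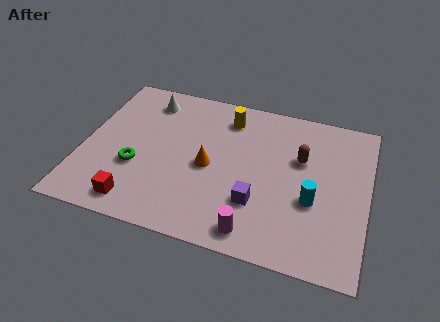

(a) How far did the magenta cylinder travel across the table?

1.8

From (5.4, 1.9) to (7.0, 1.0), the magenta cylinder covered √(1.6² + 0.9²) ≈ 1.8 units.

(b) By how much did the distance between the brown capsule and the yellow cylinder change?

-1.8

Before: roughly 5.1 units apart; after: 3.3. That's 1.8 units closer together.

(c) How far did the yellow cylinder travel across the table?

0.8

The yellow cylinder moved from about (4.9, 5.9) to (5.5, 6.5), a distance of √(0.6² + 0.6²) ≈ 0.8.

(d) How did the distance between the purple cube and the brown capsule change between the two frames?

-1.3

Before: roughly 4.4 units apart; after: 3.1. That's 1.3 units closer together.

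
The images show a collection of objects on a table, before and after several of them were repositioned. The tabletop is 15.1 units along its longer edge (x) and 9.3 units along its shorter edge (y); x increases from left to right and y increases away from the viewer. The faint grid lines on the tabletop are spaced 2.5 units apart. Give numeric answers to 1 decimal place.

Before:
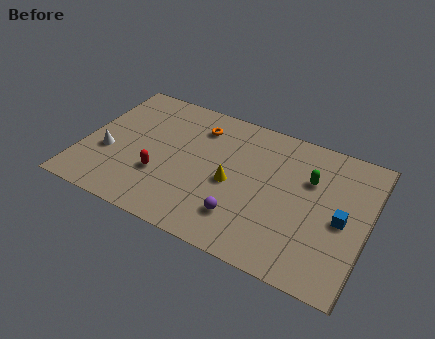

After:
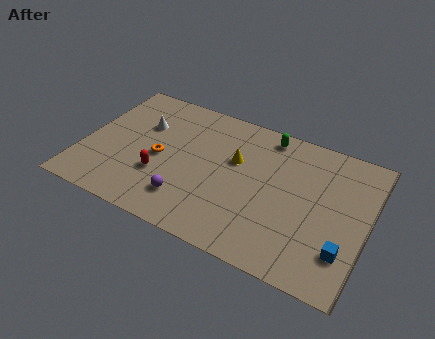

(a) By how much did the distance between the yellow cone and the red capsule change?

+0.7

Before: roughly 3.9 units apart; after: 4.6. That's 0.7 units further apart.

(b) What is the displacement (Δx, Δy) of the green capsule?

(-2.5, 2.0)

The green capsule started near (11.9, 6.2) and ended near (9.4, 8.2).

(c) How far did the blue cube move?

1.9

The blue cube moved from about (13.8, 4.3) to (14.1, 2.4), a distance of √(0.3² + 1.9²) ≈ 1.9.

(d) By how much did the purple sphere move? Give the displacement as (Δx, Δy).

(-2.9, -0.1)

The purple sphere was at about (8.8, 2.2) and moved to about (5.9, 2.1).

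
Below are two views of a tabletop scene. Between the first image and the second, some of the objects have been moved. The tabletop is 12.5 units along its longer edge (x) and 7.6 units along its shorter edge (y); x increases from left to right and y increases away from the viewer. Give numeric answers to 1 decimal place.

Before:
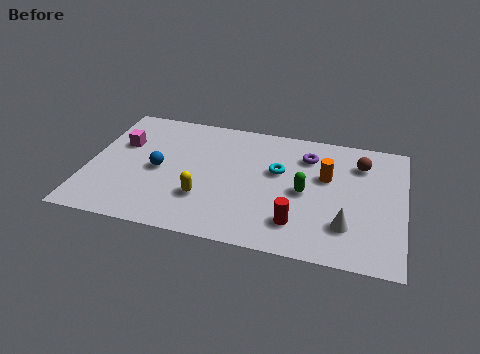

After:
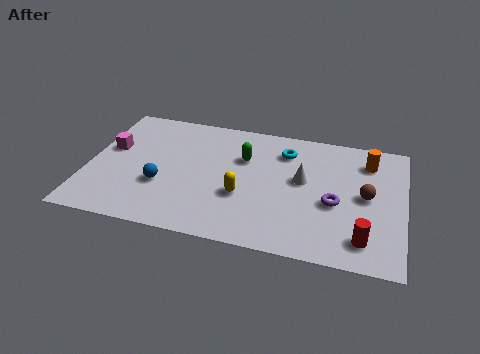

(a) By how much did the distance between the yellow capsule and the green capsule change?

-1.8

Before: roughly 4.1 units apart; after: 2.3. That's 1.8 units closer together.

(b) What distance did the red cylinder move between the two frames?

2.6

From (8.4, 1.7) to (11.0, 1.4), the red cylinder covered √(2.6² + 0.3²) ≈ 2.6 units.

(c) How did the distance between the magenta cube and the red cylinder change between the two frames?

+2.8

The distance was about 7.9 in the first image and 10.7 in the second, so they moved 2.8 units further apart.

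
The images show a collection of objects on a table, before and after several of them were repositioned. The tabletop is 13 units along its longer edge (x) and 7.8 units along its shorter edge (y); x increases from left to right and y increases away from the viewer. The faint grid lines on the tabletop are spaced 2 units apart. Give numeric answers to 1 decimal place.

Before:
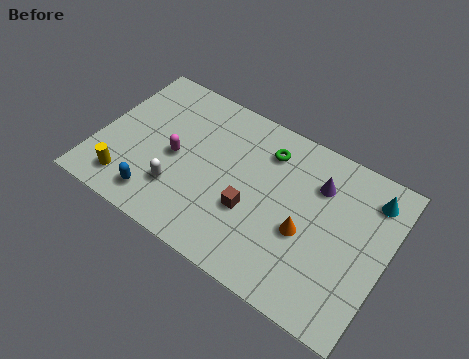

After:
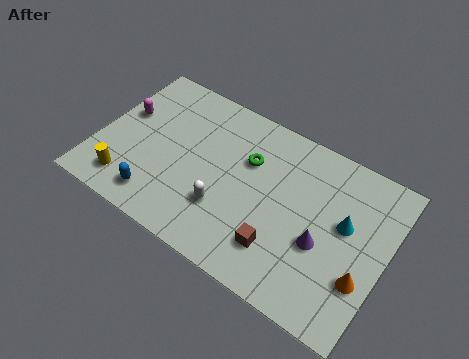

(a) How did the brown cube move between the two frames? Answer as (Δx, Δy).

(1.5, -1.0)

From the two frames, the brown cube sits at roughly (7.1, 2.9) before and (8.6, 1.9) after.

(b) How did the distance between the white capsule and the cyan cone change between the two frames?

-3.6

Before: roughly 9.1 units apart; after: 5.5. That's 3.6 units closer together.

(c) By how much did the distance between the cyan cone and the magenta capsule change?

+1.3

The distance was about 8.9 in the first image and 10.2 in the second, so they moved 1.3 units further apart.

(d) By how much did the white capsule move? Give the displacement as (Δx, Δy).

(2.1, 0.2)

The white capsule was at about (3.9, 2.2) and moved to about (6.0, 2.4).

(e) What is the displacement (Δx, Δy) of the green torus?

(-0.7, -0.9)

The green torus was at about (7.3, 6.1) and moved to about (6.6, 5.2).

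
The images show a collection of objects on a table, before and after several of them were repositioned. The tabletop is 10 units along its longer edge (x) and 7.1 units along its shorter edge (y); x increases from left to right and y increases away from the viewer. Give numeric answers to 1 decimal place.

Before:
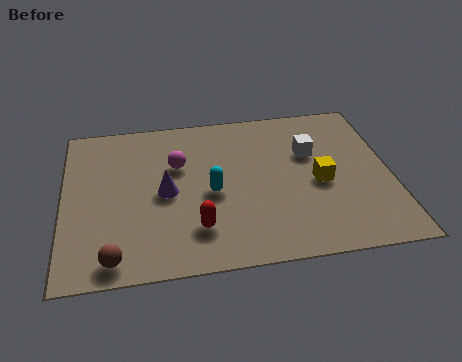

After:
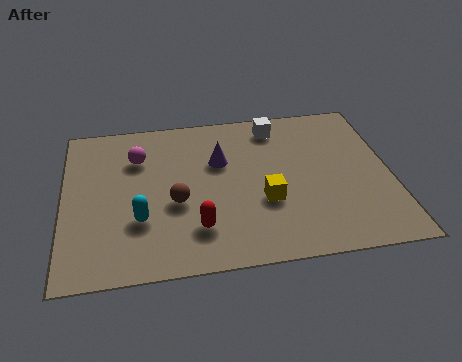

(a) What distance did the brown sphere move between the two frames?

2.8

The brown sphere moved from about (1.5, 0.8) to (3.4, 2.9), a distance of √(1.9² + 2.1²) ≈ 2.8.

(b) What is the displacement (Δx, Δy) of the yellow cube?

(-1.7, -0.6)

The yellow cube started near (7.8, 3.2) and ended near (6.1, 2.6).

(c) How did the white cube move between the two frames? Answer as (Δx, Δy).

(-1.0, 1.4)

The white cube was at about (7.6, 4.6) and moved to about (6.6, 6.0).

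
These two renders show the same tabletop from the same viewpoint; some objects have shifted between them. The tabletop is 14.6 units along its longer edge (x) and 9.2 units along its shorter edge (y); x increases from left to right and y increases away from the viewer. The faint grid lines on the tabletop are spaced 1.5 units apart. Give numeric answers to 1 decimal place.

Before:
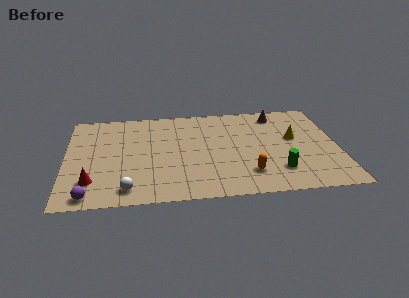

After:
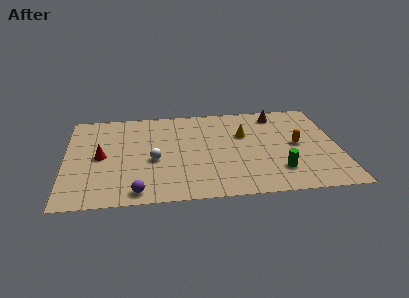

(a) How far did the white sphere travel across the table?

3.0

The white sphere moved from about (3.3, 1.3) to (4.7, 3.9), a distance of √(1.4² + 2.6²) ≈ 3.0.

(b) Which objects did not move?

the green cylinder and the brown cone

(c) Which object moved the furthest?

the orange capsule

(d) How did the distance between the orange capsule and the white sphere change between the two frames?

+1.3

The distance was about 6.4 in the first image and 7.7 in the second, so they moved 1.3 units further apart.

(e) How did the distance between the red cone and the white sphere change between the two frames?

+0.8

The distance was about 2.1 in the first image and 2.9 in the second, so they moved 0.8 units further apart.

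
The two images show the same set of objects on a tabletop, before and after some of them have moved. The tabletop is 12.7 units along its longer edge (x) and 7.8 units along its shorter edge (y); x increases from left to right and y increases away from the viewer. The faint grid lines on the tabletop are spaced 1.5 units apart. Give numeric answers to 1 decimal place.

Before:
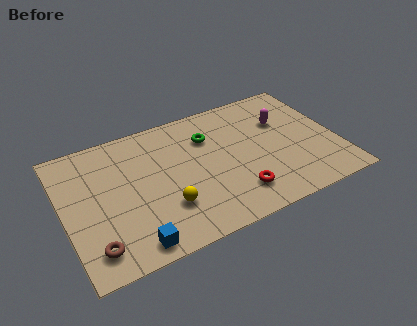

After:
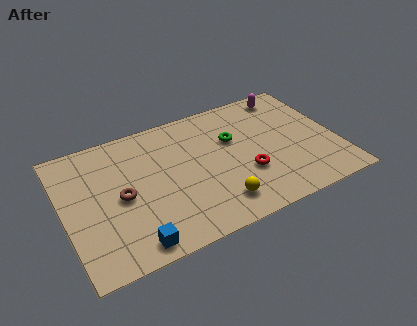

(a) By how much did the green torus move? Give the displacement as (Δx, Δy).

(1.1, -0.6)

The green torus started near (6.9, 5.6) and ended near (8.0, 5.0).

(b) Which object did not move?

the blue cube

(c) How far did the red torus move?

1.2

From (7.7, 1.7) to (8.3, 2.7), the red torus covered √(0.6² + 1.0²) ≈ 1.2 units.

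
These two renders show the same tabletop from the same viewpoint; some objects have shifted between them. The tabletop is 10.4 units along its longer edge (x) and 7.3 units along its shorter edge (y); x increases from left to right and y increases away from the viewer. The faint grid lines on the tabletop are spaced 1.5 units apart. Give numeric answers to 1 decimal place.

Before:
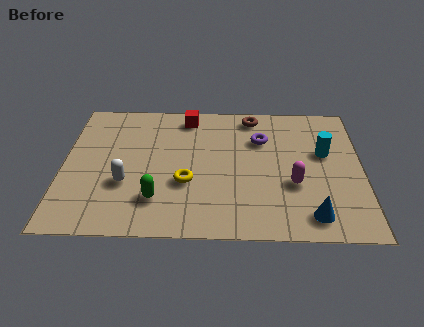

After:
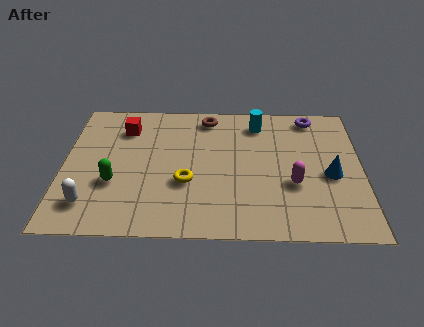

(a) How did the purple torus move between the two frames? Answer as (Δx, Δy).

(1.8, 1.3)

The purple torus was at about (6.9, 5.1) and moved to about (8.7, 6.4).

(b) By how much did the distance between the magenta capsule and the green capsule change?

+1.4

Before: roughly 4.8 units apart; after: 6.2. That's 1.4 units further apart.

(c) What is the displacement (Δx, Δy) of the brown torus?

(-1.6, -0.1)

The brown torus was at about (6.6, 6.4) and moved to about (5.0, 6.3).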